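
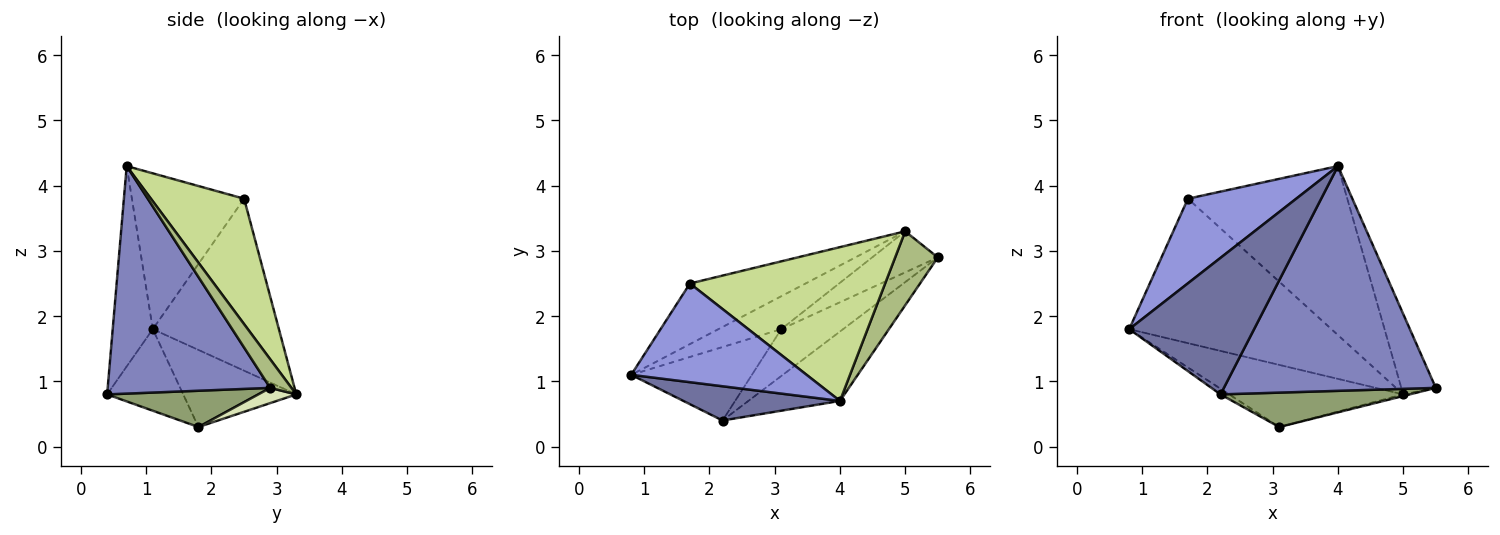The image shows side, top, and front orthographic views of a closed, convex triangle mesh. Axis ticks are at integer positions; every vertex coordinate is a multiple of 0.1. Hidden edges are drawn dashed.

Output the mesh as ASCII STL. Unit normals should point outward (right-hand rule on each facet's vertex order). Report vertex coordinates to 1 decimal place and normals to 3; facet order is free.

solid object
 facet normal -0.297 -0.926 0.232
  outer loop
   vertex 2.2 0.4 0.8
   vertex 4.0 0.7 4.3
   vertex 0.8 1.1 1.8
  endloop
 endfacet
 facet normal 0.591 -0.771 -0.238
  outer loop
   vertex 2.2 0.4 0.8
   vertex 5.5 2.9 0.9
   vertex 4.0 0.7 4.3
  endloop
 endfacet
 facet normal -0.559 -0.540 0.629
  outer loop
   vertex 1.7 2.5 3.8
   vertex 0.8 1.1 1.8
   vertex 4.0 0.7 4.3
  endloop
 endfacet
 facet normal -0.559 0.064 -0.827
  outer loop
   vertex 3.1 1.8 0.3
   vertex 2.2 0.4 0.8
   vertex 0.8 1.1 1.8
  endloop
 endfacet
 facet normal 0.427 -0.535 -0.729
  outer loop
   vertex 3.1 1.8 0.3
   vertex 5.5 2.9 0.9
   vertex 2.2 0.4 0.8
  endloop
 endfacet
 facet normal 0.413 0.671 0.616
  outer loop
   vertex 5.0 3.3 0.8
   vertex 4.0 0.7 4.3
   vertex 5.5 2.9 0.9
  endloop
 endfacet
 facet normal 0.397 0.679 0.618
  outer loop
   vertex 5.0 3.3 0.8
   vertex 1.7 2.5 3.8
   vertex 4.0 0.7 4.3
  endloop
 endfacet
 facet normal 0.226 0.039 -0.973
  outer loop
   vertex 5.0 3.3 0.8
   vertex 5.5 2.9 0.9
   vertex 3.1 1.8 0.3
  endloop
 endfacet
 facet normal -0.499 0.799 -0.335
  outer loop
   vertex 5.0 3.3 0.8
   vertex 0.8 1.1 1.8
   vertex 1.7 2.5 3.8
  endloop
 endfacet
 facet normal -0.498 0.766 -0.406
  outer loop
   vertex 5.0 3.3 0.8
   vertex 3.1 1.8 0.3
   vertex 0.8 1.1 1.8
  endloop
 endfacet
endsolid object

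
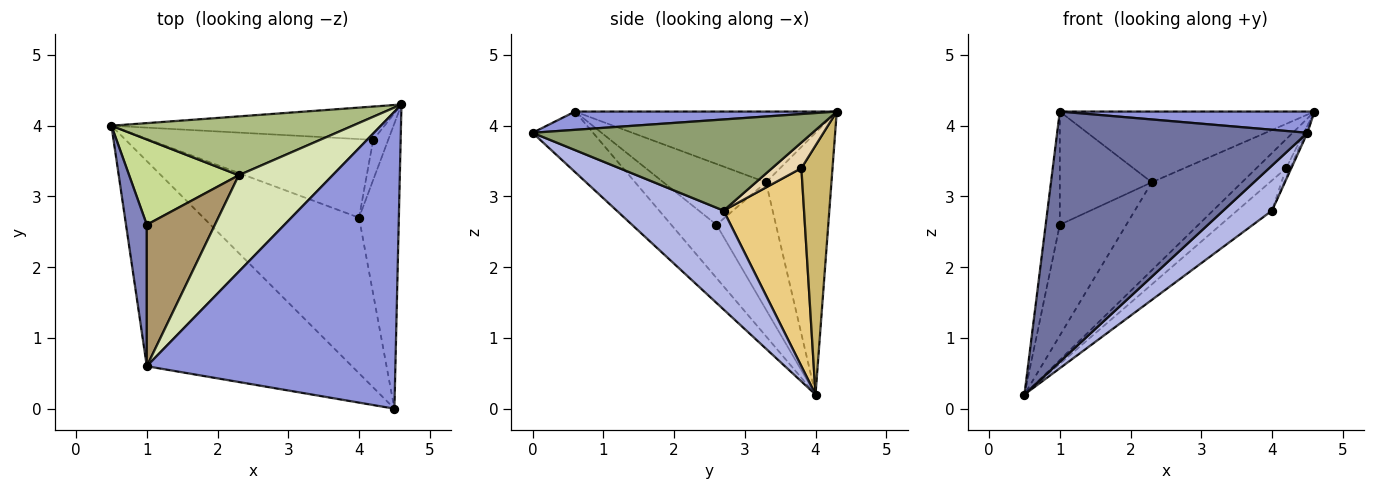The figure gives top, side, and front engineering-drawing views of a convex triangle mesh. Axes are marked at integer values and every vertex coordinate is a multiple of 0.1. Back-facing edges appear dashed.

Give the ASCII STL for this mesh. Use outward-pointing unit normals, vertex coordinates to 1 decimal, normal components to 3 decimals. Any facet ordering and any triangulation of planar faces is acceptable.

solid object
 facet normal -0.184 -0.760 -0.623
  outer loop
   vertex 1.0 0.6 4.2
   vertex 0.5 4.0 0.2
   vertex 4.5 0.0 3.9
  endloop
 endfacet
 facet normal -0.894 0.279 0.349
  outer loop
   vertex 1.0 0.6 4.2
   vertex 1.0 2.6 2.6
   vertex 0.5 4.0 0.2
  endloop
 endfacet
 facet normal 0.073 -0.071 0.995
  outer loop
   vertex 1.0 0.6 4.2
   vertex 4.5 0.0 3.9
   vertex 4.6 4.3 4.2
  endloop
 endfacet
 facet normal 0.521 -0.238 -0.820
  outer loop
   vertex 4.0 2.7 2.8
   vertex 4.5 0.0 3.9
   vertex 0.5 4.0 0.2
  endloop
 endfacet
 facet normal 0.916 0.007 -0.400
  outer loop
   vertex 4.0 2.7 2.8
   vertex 4.6 4.3 4.2
   vertex 4.5 0.0 3.9
  endloop
 endfacet
 facet normal -0.516 0.712 0.476
  outer loop
   vertex 2.3 3.3 3.2
   vertex 4.6 4.3 4.2
   vertex 0.5 4.0 0.2
  endloop
 endfacet
 facet normal -0.578 0.647 0.498
  outer loop
   vertex 2.3 3.3 3.2
   vertex 0.5 4.0 0.2
   vertex 1.0 2.6 2.6
  endloop
 endfacet
 facet normal -0.519 0.505 0.689
  outer loop
   vertex 2.3 3.3 3.2
   vertex 1.0 0.6 4.2
   vertex 4.6 4.3 4.2
  endloop
 endfacet
 facet normal -0.572 0.513 0.641
  outer loop
   vertex 2.3 3.3 3.2
   vertex 1.0 2.6 2.6
   vertex 1.0 0.6 4.2
  endloop
 endfacet
 facet normal 0.567 0.541 -0.621
  outer loop
   vertex 4.2 3.8 3.4
   vertex 0.5 4.0 0.2
   vertex 4.6 4.3 4.2
  endloop
 endfacet
 facet normal 0.637 0.277 -0.719
  outer loop
   vertex 4.2 3.8 3.4
   vertex 4.0 2.7 2.8
   vertex 0.5 4.0 0.2
  endloop
 endfacet
 facet normal 0.857 0.118 -0.502
  outer loop
   vertex 4.2 3.8 3.4
   vertex 4.6 4.3 4.2
   vertex 4.0 2.7 2.8
  endloop
 endfacet
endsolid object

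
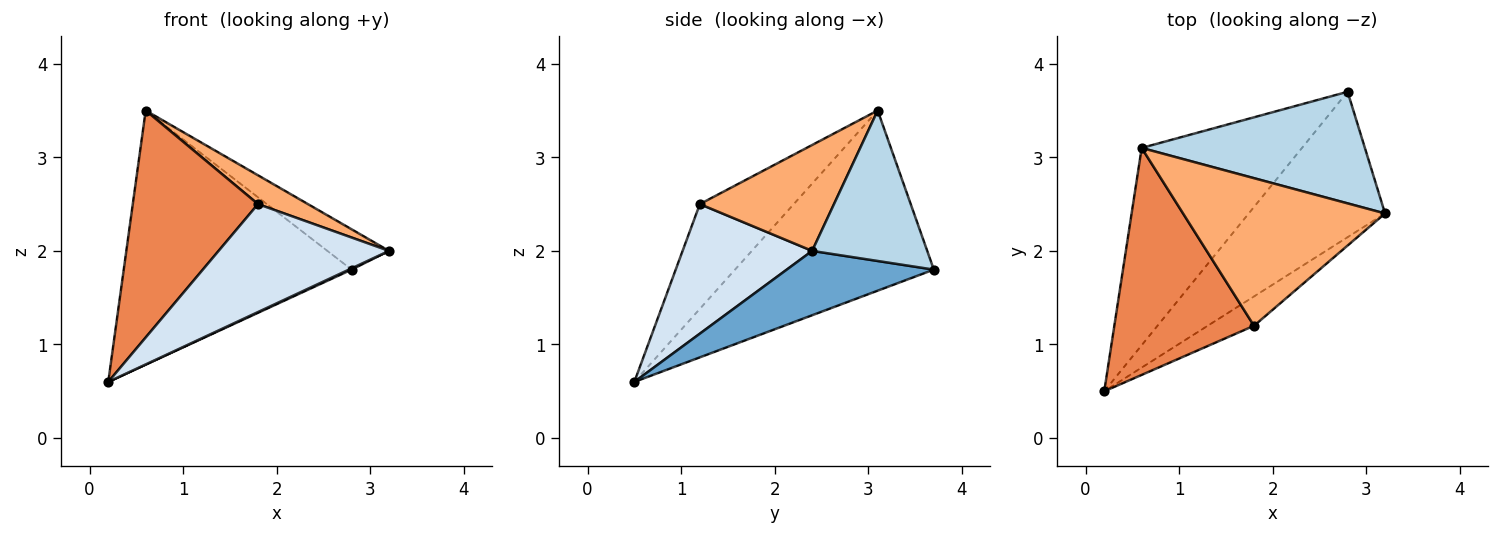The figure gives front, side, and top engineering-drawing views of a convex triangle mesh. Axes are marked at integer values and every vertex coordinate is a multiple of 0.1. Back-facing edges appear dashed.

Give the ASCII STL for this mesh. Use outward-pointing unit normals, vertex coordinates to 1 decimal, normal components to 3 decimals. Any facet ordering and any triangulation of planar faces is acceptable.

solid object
 facet normal 0.427 -0.008 -0.904
  outer loop
   vertex 2.8 3.7 1.8
   vertex 3.2 2.4 2.0
   vertex 0.2 0.5 0.6
  endloop
 endfacet
 facet normal -0.568 0.650 -0.505
  outer loop
   vertex 2.8 3.7 1.8
   vertex 0.2 0.5 0.6
   vertex 0.6 3.1 3.5
  endloop
 endfacet
 facet normal 0.536 0.287 0.794
  outer loop
   vertex 2.8 3.7 1.8
   vertex 0.6 3.1 3.5
   vertex 3.2 2.4 2.0
  endloop
 endfacet
 facet normal 0.591 -0.778 -0.211
  outer loop
   vertex 1.8 1.2 2.5
   vertex 0.2 0.5 0.6
   vertex 3.2 2.4 2.0
  endloop
 endfacet
 facet normal -0.469 -0.625 0.625
  outer loop
   vertex 1.8 1.2 2.5
   vertex 0.6 3.1 3.5
   vertex 0.2 0.5 0.6
  endloop
 endfacet
 facet normal 0.458 -0.170 0.873
  outer loop
   vertex 1.8 1.2 2.5
   vertex 3.2 2.4 2.0
   vertex 0.6 3.1 3.5
  endloop
 endfacet
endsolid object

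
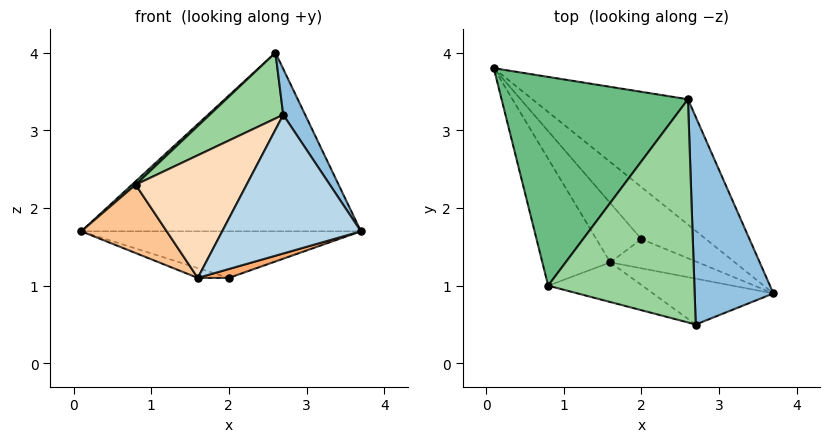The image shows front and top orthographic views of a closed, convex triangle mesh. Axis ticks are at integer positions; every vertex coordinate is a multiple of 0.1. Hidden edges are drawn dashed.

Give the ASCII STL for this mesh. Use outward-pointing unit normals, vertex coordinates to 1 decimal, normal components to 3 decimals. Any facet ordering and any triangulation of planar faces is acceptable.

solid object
 facet normal 0.551 0.683 -0.480
  outer loop
   vertex 2.6 3.4 4.0
   vertex 3.7 0.9 1.7
   vertex 0.1 3.8 1.7
  endloop
 endfacet
 facet normal 0.840 -0.117 0.529
  outer loop
   vertex 2.7 0.5 3.2
   vertex 3.7 0.9 1.7
   vertex 2.6 3.4 4.0
  endloop
 endfacet
 facet normal -0.091 -0.946 -0.313
  outer loop
   vertex 1.6 1.3 1.1
   vertex 3.7 0.9 1.7
   vertex 2.7 0.5 3.2
  endloop
 endfacet
 facet normal 0.474 0.588 -0.656
  outer loop
   vertex 2.0 1.6 1.1
   vertex 0.1 3.8 1.7
   vertex 3.7 0.9 1.7
  endloop
 endfacet
 facet normal -0.122 0.162 -0.979
  outer loop
   vertex 2.0 1.6 1.1
   vertex 1.6 1.3 1.1
   vertex 0.1 3.8 1.7
  endloop
 endfacet
 facet normal 0.213 -0.284 -0.935
  outer loop
   vertex 2.0 1.6 1.1
   vertex 3.7 0.9 1.7
   vertex 1.6 1.3 1.1
  endloop
 endfacet
 facet normal -0.753 -0.312 -0.580
  outer loop
   vertex 0.8 1.0 2.3
   vertex 0.1 3.8 1.7
   vertex 1.6 1.3 1.1
  endloop
 endfacet
 facet normal -0.104 -0.946 -0.306
  outer loop
   vertex 0.8 1.0 2.3
   vertex 1.6 1.3 1.1
   vertex 2.7 0.5 3.2
  endloop
 endfacet
 facet normal -0.678 -0.012 0.735
  outer loop
   vertex 0.8 1.0 2.3
   vertex 2.6 3.4 4.0
   vertex 0.1 3.8 1.7
  endloop
 endfacet
 facet normal -0.467 -0.250 0.848
  outer loop
   vertex 0.8 1.0 2.3
   vertex 2.7 0.5 3.2
   vertex 2.6 3.4 4.0
  endloop
 endfacet
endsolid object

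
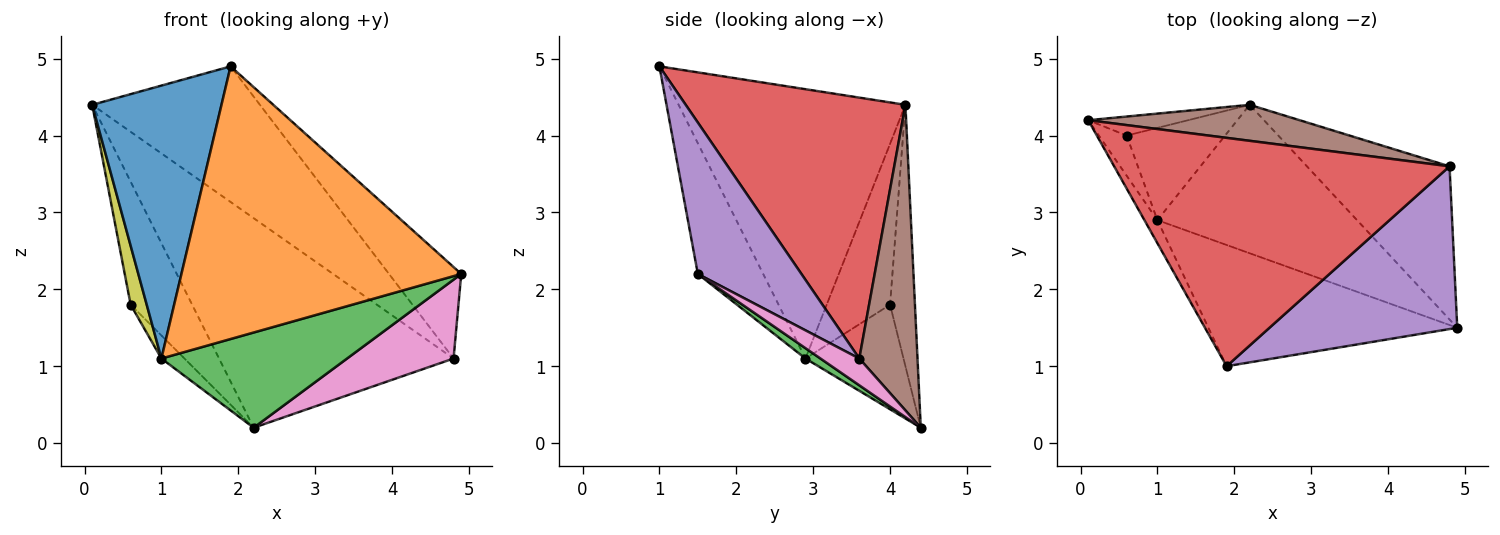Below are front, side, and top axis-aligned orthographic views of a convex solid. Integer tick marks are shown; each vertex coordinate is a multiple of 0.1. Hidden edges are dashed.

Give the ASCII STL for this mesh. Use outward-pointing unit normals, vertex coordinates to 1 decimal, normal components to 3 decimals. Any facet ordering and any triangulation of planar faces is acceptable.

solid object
 facet normal -0.868 -0.495 -0.042
  outer loop
   vertex 1.0 2.9 1.1
   vertex 1.9 1.0 4.9
   vertex 0.1 4.2 4.4
  endloop
 endfacet
 facet normal -0.209 -0.894 -0.397
  outer loop
   vertex 1.0 2.9 1.1
   vertex 4.9 1.5 2.2
   vertex 1.9 1.0 4.9
  endloop
 endfacet
 facet normal 0.044 -0.539 -0.841
  outer loop
   vertex 1.0 2.9 1.1
   vertex 2.2 4.4 0.2
   vertex 4.9 1.5 2.2
  endloop
 endfacet
 facet normal 0.556 0.424 0.715
  outer loop
   vertex 4.8 3.6 1.1
   vertex 0.1 4.2 4.4
   vertex 1.9 1.0 4.9
  endloop
 endfacet
 facet normal 0.575 0.401 0.713
  outer loop
   vertex 4.8 3.6 1.1
   vertex 1.9 1.0 4.9
   vertex 4.9 1.5 2.2
  endloop
 endfacet
 facet normal 0.238 0.957 0.164
  outer loop
   vertex 4.8 3.6 1.1
   vertex 2.2 4.4 0.2
   vertex 0.1 4.2 4.4
  endloop
 endfacet
 facet normal 0.165 -0.452 -0.877
  outer loop
   vertex 4.8 3.6 1.1
   vertex 4.9 1.5 2.2
   vertex 2.2 4.4 0.2
  endloop
 endfacet
 facet normal -0.371 0.918 -0.142
  outer loop
   vertex 0.6 4.0 1.8
   vertex 0.1 4.2 4.4
   vertex 2.2 4.4 0.2
  endloop
 endfacet
 facet normal -0.956 -0.243 -0.165
  outer loop
   vertex 0.6 4.0 1.8
   vertex 1.0 2.9 1.1
   vertex 0.1 4.2 4.4
  endloop
 endfacet
 facet normal -0.718 0.169 -0.676
  outer loop
   vertex 0.6 4.0 1.8
   vertex 2.2 4.4 0.2
   vertex 1.0 2.9 1.1
  endloop
 endfacet
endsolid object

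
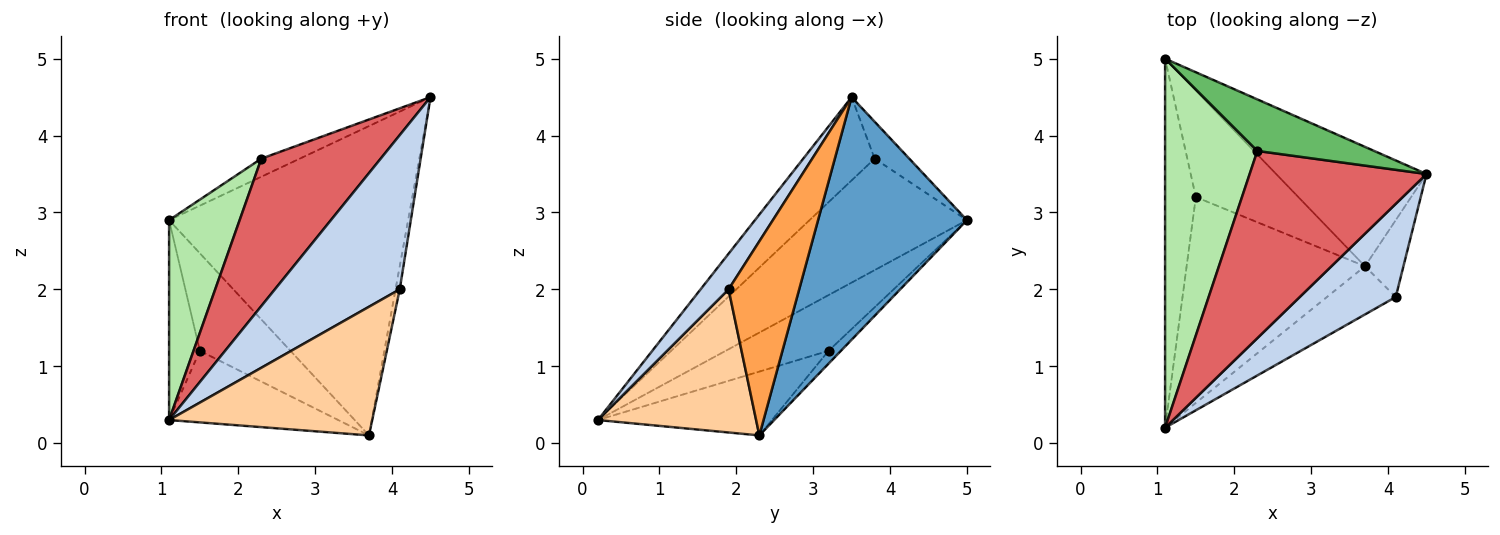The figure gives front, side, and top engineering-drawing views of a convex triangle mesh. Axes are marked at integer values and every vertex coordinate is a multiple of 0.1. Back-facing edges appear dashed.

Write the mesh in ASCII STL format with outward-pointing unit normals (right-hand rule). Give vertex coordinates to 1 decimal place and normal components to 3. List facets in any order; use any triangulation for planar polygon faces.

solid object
 facet normal 0.502 0.807 -0.311
  outer loop
   vertex 3.7 2.3 0.1
   vertex 1.1 5.0 2.9
   vertex 4.5 3.5 4.5
  endloop
 endfacet
 facet normal 0.189 -0.841 0.508
  outer loop
   vertex 4.1 1.9 2.0
   vertex 4.5 3.5 4.5
   vertex 1.1 0.2 0.3
  endloop
 endfacet
 facet normal 0.979 0.058 -0.194
  outer loop
   vertex 4.1 1.9 2.0
   vertex 3.7 2.3 0.1
   vertex 4.5 3.5 4.5
  endloop
 endfacet
 facet normal 0.589 -0.757 -0.283
  outer loop
   vertex 4.1 1.9 2.0
   vertex 1.1 0.2 0.3
   vertex 3.7 2.3 0.1
  endloop
 endfacet
 facet normal -0.286 0.317 0.904
  outer loop
   vertex 2.3 3.8 3.7
   vertex 4.5 3.5 4.5
   vertex 1.1 5.0 2.9
  endloop
 endfacet
 facet normal -0.728 -0.326 0.603
  outer loop
   vertex 2.3 3.8 3.7
   vertex 1.1 5.0 2.9
   vertex 1.1 0.2 0.3
  endloop
 endfacet
 facet normal -0.347 -0.580 0.737
  outer loop
   vertex 2.3 3.8 3.7
   vertex 1.1 0.2 0.3
   vertex 4.5 3.5 4.5
  endloop
 endfacet
 facet normal -0.847 0.253 -0.467
  outer loop
   vertex 1.5 3.2 1.2
   vertex 1.1 0.2 0.3
   vertex 1.1 5.0 2.9
  endloop
 endfacet
 facet normal -0.092 0.673 -0.734
  outer loop
   vertex 1.5 3.2 1.2
   vertex 1.1 5.0 2.9
   vertex 3.7 2.3 0.1
  endloop
 endfacet
 facet normal -0.320 0.311 -0.895
  outer loop
   vertex 1.5 3.2 1.2
   vertex 3.7 2.3 0.1
   vertex 1.1 0.2 0.3
  endloop
 endfacet
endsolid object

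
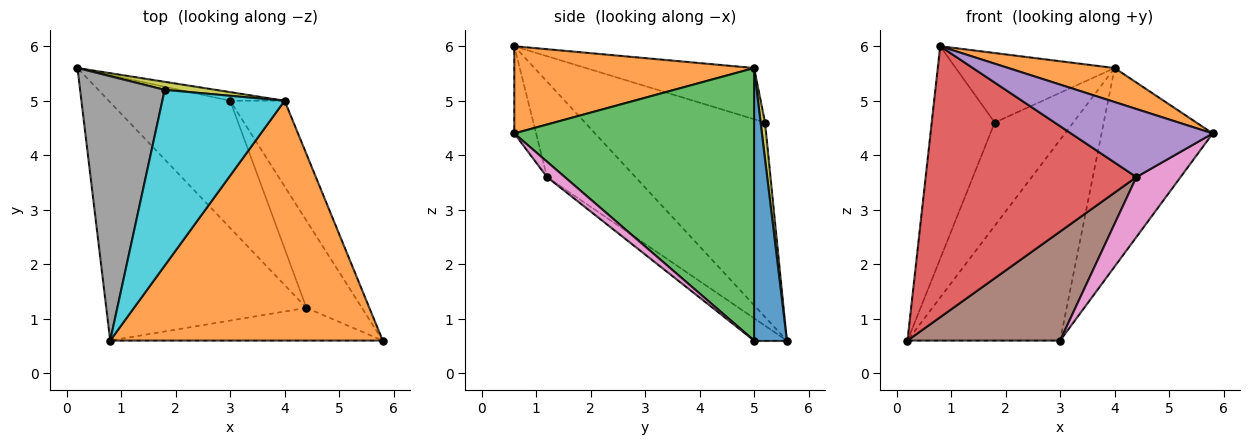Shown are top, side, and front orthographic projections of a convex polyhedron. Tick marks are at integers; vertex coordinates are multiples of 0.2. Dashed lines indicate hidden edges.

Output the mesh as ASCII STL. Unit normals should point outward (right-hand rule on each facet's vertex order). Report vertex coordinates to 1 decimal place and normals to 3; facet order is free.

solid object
 facet normal 0.209 0.977 -0.042
  outer loop
   vertex 4.0 5.0 5.6
   vertex 3.0 5.0 0.6
   vertex 0.2 5.6 0.6
  endloop
 endfacet
 facet normal 0.302 -0.134 0.944
  outer loop
   vertex 4.0 5.0 5.6
   vertex 0.8 0.6 6.0
   vertex 5.8 0.6 4.4
  endloop
 endfacet
 facet normal 0.893 0.414 -0.179
  outer loop
   vertex 4.0 5.0 5.6
   vertex 5.8 0.6 4.4
   vertex 3.0 5.0 0.6
  endloop
 endfacet
 facet normal -0.301 -0.716 -0.630
  outer loop
   vertex 4.4 1.2 3.6
   vertex 0.8 0.6 6.0
   vertex 0.2 5.6 0.6
  endloop
 endfacet
 facet normal -0.137 -0.893 -0.429
  outer loop
   vertex 4.4 1.2 3.6
   vertex 5.8 0.6 4.4
   vertex 0.8 0.6 6.0
  endloop
 endfacet
 facet normal -0.138 -0.645 -0.752
  outer loop
   vertex 4.4 1.2 3.6
   vertex 0.2 5.6 0.6
   vertex 3.0 5.0 0.6
  endloop
 endfacet
 facet normal 0.222 -0.552 -0.803
  outer loop
   vertex 4.4 1.2 3.6
   vertex 3.0 5.0 0.6
   vertex 5.8 0.6 4.4
  endloop
 endfacet
 facet normal -0.873 0.305 0.380
  outer loop
   vertex 1.8 5.2 4.6
   vertex 0.2 5.6 0.6
   vertex 0.8 0.6 6.0
  endloop
 endfacet
 facet normal 0.055 0.995 0.077
  outer loop
   vertex 1.8 5.2 4.6
   vertex 4.0 5.0 5.6
   vertex 0.2 5.6 0.6
  endloop
 endfacet
 facet normal -0.363 0.343 0.867
  outer loop
   vertex 1.8 5.2 4.6
   vertex 0.8 0.6 6.0
   vertex 4.0 5.0 5.6
  endloop
 endfacet
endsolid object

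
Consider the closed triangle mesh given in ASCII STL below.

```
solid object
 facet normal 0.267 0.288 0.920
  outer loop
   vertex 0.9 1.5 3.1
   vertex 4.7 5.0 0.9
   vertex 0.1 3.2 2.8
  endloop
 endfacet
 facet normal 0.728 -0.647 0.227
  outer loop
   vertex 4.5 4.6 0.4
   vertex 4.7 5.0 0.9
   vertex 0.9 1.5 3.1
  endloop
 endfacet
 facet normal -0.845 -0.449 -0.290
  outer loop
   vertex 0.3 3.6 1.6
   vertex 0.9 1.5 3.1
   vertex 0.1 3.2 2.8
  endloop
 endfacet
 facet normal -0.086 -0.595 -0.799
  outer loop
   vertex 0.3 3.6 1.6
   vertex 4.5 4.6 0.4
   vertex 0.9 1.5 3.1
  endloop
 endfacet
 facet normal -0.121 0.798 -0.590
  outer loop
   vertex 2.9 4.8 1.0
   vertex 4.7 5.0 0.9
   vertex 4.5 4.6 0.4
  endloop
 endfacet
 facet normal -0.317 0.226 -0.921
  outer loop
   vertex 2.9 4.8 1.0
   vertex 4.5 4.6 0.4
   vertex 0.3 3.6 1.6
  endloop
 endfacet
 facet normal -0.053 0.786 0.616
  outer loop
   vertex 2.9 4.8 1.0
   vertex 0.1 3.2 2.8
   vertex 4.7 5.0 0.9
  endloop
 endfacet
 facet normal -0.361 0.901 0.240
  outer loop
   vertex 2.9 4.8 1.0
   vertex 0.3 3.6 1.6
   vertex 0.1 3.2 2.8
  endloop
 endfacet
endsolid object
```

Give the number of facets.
8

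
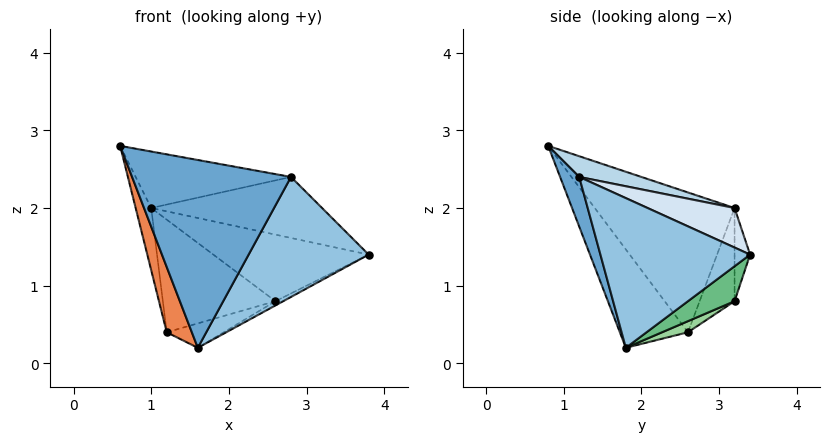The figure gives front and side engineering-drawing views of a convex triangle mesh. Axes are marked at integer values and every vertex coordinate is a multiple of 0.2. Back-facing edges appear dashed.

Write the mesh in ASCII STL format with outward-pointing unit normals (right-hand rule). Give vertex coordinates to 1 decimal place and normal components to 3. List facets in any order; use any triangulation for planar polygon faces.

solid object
 facet normal 0.113 -0.941 -0.318
  outer loop
   vertex 2.8 1.2 2.4
   vertex 0.6 0.8 2.8
   vertex 1.6 1.8 0.2
  endloop
 endfacet
 facet normal 0.670 -0.537 -0.512
  outer loop
   vertex 2.8 1.2 2.4
   vertex 1.6 1.8 0.2
   vertex 3.8 3.4 1.4
  endloop
 endfacet
 facet normal 0.118 0.296 0.948
  outer loop
   vertex 2.8 1.2 2.4
   vertex 1.0 3.2 2.0
   vertex 0.6 0.8 2.8
  endloop
 endfacet
 facet normal 0.174 0.341 0.924
  outer loop
   vertex 2.8 1.2 2.4
   vertex 3.8 3.4 1.4
   vertex 1.0 3.2 2.0
  endloop
 endfacet
 facet normal -0.841 -0.310 -0.443
  outer loop
   vertex 1.2 2.6 0.4
   vertex 1.6 1.8 0.2
   vertex 0.6 0.8 2.8
  endloop
 endfacet
 facet normal -0.981 0.109 -0.163
  outer loop
   vertex 1.2 2.6 0.4
   vertex 0.6 0.8 2.8
   vertex 1.0 3.2 2.0
  endloop
 endfacet
 facet normal -0.099 0.986 -0.132
  outer loop
   vertex 2.6 3.2 0.8
   vertex 1.0 3.2 2.0
   vertex 3.8 3.4 1.4
  endloop
 endfacet
 facet normal -0.276 0.888 -0.368
  outer loop
   vertex 2.6 3.2 0.8
   vertex 1.2 2.6 0.4
   vertex 1.0 3.2 2.0
  endloop
 endfacet
 facet normal 0.436 0.073 -0.897
  outer loop
   vertex 2.6 3.2 0.8
   vertex 3.8 3.4 1.4
   vertex 1.6 1.8 0.2
  endloop
 endfacet
 facet normal 0.139 0.305 -0.942
  outer loop
   vertex 2.6 3.2 0.8
   vertex 1.6 1.8 0.2
   vertex 1.2 2.6 0.4
  endloop
 endfacet
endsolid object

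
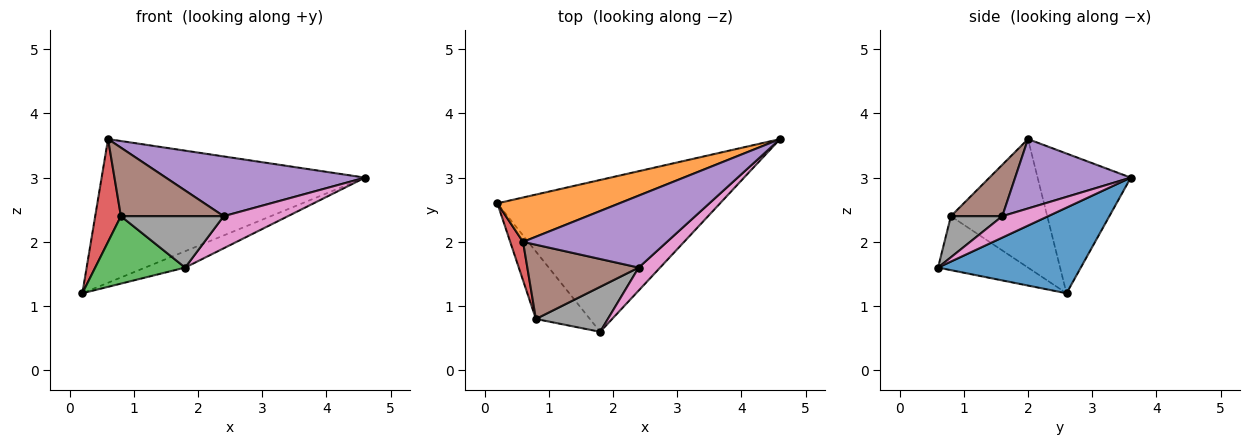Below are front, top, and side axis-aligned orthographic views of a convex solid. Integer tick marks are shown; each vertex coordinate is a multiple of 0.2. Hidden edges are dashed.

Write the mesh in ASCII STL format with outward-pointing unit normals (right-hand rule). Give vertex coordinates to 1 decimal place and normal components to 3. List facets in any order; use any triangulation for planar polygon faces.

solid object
 facet normal 0.357 0.100 -0.929
  outer loop
   vertex 1.8 0.6 1.6
   vertex 0.2 2.6 1.2
   vertex 4.6 3.6 3.0
  endloop
 endfacet
 facet normal -0.320 0.905 0.280
  outer loop
   vertex 0.6 2.0 3.6
   vertex 4.6 3.6 3.0
   vertex 0.2 2.6 1.2
  endloop
 endfacet
 facet normal -0.577 -0.577 -0.577
  outer loop
   vertex 0.8 0.8 2.4
   vertex 0.2 2.6 1.2
   vertex 1.8 0.6 1.6
  endloop
 endfacet
 facet normal -0.962 -0.256 0.096
  outer loop
   vertex 0.8 0.8 2.4
   vertex 0.6 2.0 3.6
   vertex 0.2 2.6 1.2
  endloop
 endfacet
 facet normal 0.348 -0.599 0.721
  outer loop
   vertex 2.4 1.6 2.4
   vertex 4.6 3.6 3.0
   vertex 0.6 2.0 3.6
  endloop
 endfacet
 facet normal 0.321 -0.642 0.696
  outer loop
   vertex 2.4 1.6 2.4
   vertex 0.6 2.0 3.6
   vertex 0.8 0.8 2.4
  endloop
 endfacet
 facet normal 0.503 -0.704 0.503
  outer loop
   vertex 2.4 1.6 2.4
   vertex 1.8 0.6 1.6
   vertex 4.6 3.6 3.0
  endloop
 endfacet
 facet normal 0.352 -0.704 0.616
  outer loop
   vertex 2.4 1.6 2.4
   vertex 0.8 0.8 2.4
   vertex 1.8 0.6 1.6
  endloop
 endfacet
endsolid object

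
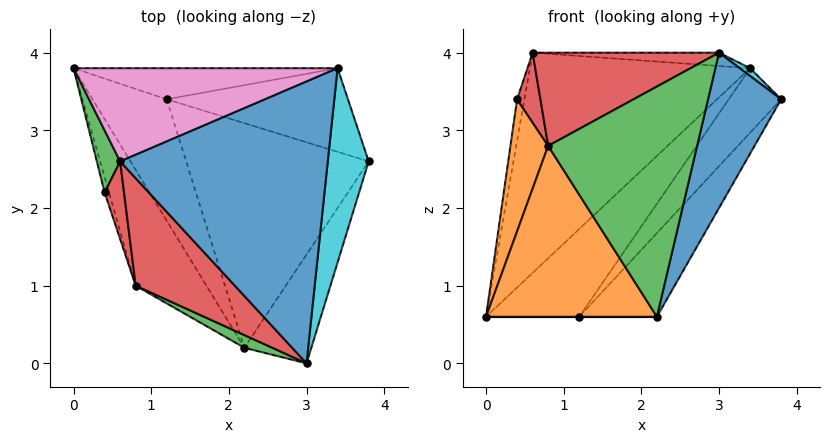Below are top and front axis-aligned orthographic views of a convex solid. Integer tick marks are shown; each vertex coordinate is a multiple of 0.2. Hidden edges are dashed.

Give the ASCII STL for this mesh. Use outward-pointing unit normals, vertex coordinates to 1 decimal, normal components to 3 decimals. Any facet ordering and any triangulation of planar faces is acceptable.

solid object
 facet normal 0.913 -0.335 -0.234
  outer loop
   vertex 2.2 0.2 0.6
   vertex 3.8 2.6 3.4
   vertex 3.0 0.0 4.0
  endloop
 endfacet
 facet normal -0.805 -0.492 -0.333
  outer loop
   vertex 2.2 0.2 0.6
   vertex 0.8 1.0 2.8
   vertex 0.0 3.8 0.6
  endloop
 endfacet
 facet normal -0.436 -0.899 0.050
  outer loop
   vertex 2.2 0.2 0.6
   vertex 3.0 0.0 4.0
   vertex 0.8 1.0 2.8
  endloop
 endfacet
 facet normal -0.579 -0.534 0.616
  outer loop
   vertex 0.6 2.6 4.0
   vertex 0.8 1.0 2.8
   vertex 3.0 0.0 4.0
  endloop
 endfacet
 facet normal 0.000 0.000 -1.000
  outer loop
   vertex 1.2 3.4 0.6
   vertex 2.2 0.2 0.6
   vertex 0.0 3.8 0.6
  endloop
 endfacet
 facet normal 0.745 0.233 -0.625
  outer loop
   vertex 1.2 3.4 0.6
   vertex 3.8 2.6 3.4
   vertex 2.2 0.2 0.6
  endloop
 endfacet
 facet normal -0.344 0.865 0.366
  outer loop
   vertex 3.4 3.8 3.8
   vertex 0.0 3.8 0.6
   vertex 0.6 2.6 4.0
  endloop
 endfacet
 facet normal 0.300 0.899 -0.318
  outer loop
   vertex 3.4 3.8 3.8
   vertex 1.2 3.4 0.6
   vertex 0.0 3.8 0.6
  endloop
 endfacet
 facet normal 0.721 0.423 -0.549
  outer loop
   vertex 3.4 3.8 3.8
   vertex 3.8 2.6 3.4
   vertex 1.2 3.4 0.6
  endloop
 endfacet
 facet normal 0.660 -0.030 0.750
  outer loop
   vertex 3.4 3.8 3.8
   vertex 3.0 0.0 4.0
   vertex 3.8 2.6 3.4
  endloop
 endfacet
 facet normal 0.051 0.047 0.998
  outer loop
   vertex 3.4 3.8 3.8
   vertex 0.6 2.6 4.0
   vertex 3.0 0.0 4.0
  endloop
 endfacet
 facet normal -0.953 -0.300 -0.035
  outer loop
   vertex 0.4 2.2 3.4
   vertex 0.0 3.8 0.6
   vertex 0.8 1.0 2.8
  endloop
 endfacet
 facet normal -0.964 0.148 0.222
  outer loop
   vertex 0.4 2.2 3.4
   vertex 0.6 2.6 4.0
   vertex 0.0 3.8 0.6
  endloop
 endfacet
 facet normal -0.666 -0.499 0.555
  outer loop
   vertex 0.4 2.2 3.4
   vertex 0.8 1.0 2.8
   vertex 0.6 2.6 4.0
  endloop
 endfacet
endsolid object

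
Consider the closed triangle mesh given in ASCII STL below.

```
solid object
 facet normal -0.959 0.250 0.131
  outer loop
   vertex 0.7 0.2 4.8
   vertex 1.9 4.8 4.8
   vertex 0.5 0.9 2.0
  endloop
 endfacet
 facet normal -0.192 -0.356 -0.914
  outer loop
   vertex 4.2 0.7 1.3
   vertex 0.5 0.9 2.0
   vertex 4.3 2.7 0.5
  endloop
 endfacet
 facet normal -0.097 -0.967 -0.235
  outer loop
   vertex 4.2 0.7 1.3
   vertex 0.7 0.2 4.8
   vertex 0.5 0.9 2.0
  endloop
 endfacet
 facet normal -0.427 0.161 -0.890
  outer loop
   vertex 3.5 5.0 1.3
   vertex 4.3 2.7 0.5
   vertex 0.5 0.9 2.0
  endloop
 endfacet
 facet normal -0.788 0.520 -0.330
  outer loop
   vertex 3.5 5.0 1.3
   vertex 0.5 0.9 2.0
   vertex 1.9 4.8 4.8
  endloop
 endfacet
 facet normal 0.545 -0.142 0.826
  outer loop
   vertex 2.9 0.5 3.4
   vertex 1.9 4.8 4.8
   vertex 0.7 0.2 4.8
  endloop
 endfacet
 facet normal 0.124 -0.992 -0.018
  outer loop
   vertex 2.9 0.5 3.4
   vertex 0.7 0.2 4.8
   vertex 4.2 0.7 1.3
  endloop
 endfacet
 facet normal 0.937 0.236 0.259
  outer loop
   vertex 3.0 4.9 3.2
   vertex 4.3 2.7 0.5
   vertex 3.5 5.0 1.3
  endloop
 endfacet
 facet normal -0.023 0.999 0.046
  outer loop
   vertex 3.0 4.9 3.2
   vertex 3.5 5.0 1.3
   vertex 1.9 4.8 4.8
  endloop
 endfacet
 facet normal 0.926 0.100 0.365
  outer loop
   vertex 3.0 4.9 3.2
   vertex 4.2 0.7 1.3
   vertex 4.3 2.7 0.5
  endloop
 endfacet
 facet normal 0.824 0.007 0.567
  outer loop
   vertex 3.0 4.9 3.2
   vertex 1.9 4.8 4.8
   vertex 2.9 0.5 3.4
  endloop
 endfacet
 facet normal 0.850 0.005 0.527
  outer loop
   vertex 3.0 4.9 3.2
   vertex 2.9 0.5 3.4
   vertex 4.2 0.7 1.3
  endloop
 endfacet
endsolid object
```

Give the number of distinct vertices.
8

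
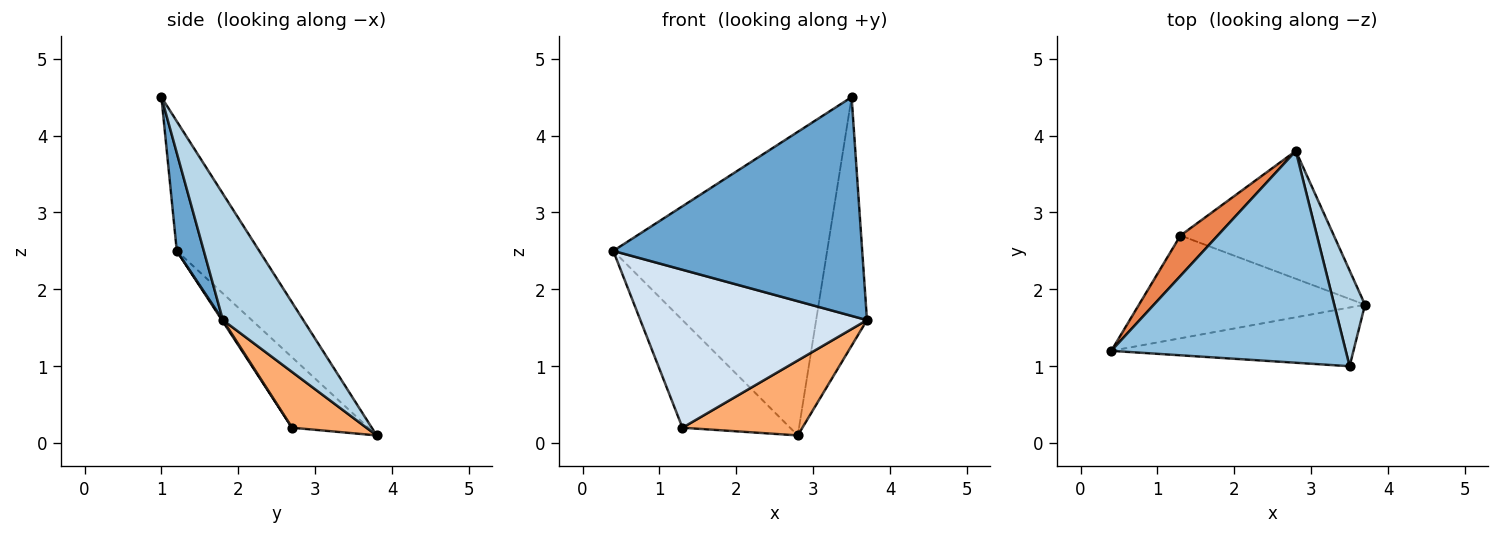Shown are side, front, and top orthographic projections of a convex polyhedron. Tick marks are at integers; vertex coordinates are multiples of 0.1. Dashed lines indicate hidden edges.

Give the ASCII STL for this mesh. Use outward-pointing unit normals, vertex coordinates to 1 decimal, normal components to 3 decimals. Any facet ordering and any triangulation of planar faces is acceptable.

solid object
 facet normal 0.104 -0.961 -0.258
  outer loop
   vertex 3.5 1.0 4.5
   vertex 0.4 1.2 2.5
   vertex 3.7 1.8 1.6
  endloop
 endfacet
 facet normal -0.302 0.782 0.546
  outer loop
   vertex 3.5 1.0 4.5
   vertex 2.8 3.8 0.1
   vertex 0.4 1.2 2.5
  endloop
 endfacet
 facet normal 0.828 0.524 0.202
  outer loop
   vertex 3.5 1.0 4.5
   vertex 3.7 1.8 1.6
   vertex 2.8 3.8 0.1
  endloop
 endfacet
 facet normal 0.004 -0.838 -0.545
  outer loop
   vertex 1.3 2.7 0.2
   vertex 3.7 1.8 1.6
   vertex 0.4 1.2 2.5
  endloop
 endfacet
 facet normal -0.553 0.780 0.293
  outer loop
   vertex 1.3 2.7 0.2
   vertex 0.4 1.2 2.5
   vertex 2.8 3.8 0.1
  endloop
 endfacet
 facet normal 0.299 -0.483 -0.823
  outer loop
   vertex 1.3 2.7 0.2
   vertex 2.8 3.8 0.1
   vertex 3.7 1.8 1.6
  endloop
 endfacet
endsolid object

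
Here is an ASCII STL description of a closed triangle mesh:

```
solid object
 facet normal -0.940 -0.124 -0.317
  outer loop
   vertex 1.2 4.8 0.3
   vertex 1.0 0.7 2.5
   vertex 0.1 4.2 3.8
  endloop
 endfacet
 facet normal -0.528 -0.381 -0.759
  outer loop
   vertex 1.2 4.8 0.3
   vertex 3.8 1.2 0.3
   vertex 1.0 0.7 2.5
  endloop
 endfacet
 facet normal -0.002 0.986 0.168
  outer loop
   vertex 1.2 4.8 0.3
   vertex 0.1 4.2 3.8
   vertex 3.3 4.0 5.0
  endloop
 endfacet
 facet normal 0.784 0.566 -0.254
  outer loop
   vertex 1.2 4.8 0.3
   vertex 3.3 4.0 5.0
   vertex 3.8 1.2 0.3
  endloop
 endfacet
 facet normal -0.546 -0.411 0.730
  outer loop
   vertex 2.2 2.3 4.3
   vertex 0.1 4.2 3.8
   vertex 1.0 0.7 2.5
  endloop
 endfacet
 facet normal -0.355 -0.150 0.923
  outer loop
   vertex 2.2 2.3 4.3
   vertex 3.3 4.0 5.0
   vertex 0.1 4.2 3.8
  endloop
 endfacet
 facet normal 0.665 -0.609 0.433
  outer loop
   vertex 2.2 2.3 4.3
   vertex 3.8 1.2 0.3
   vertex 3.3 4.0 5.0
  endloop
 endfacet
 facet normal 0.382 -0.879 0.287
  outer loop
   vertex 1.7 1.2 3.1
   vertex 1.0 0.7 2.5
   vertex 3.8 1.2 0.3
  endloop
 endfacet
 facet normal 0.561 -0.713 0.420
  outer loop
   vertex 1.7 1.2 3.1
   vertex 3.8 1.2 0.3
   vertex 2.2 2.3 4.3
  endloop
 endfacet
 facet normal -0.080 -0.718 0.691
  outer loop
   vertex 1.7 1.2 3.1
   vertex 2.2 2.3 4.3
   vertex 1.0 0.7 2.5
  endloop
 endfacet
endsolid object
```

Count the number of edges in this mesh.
15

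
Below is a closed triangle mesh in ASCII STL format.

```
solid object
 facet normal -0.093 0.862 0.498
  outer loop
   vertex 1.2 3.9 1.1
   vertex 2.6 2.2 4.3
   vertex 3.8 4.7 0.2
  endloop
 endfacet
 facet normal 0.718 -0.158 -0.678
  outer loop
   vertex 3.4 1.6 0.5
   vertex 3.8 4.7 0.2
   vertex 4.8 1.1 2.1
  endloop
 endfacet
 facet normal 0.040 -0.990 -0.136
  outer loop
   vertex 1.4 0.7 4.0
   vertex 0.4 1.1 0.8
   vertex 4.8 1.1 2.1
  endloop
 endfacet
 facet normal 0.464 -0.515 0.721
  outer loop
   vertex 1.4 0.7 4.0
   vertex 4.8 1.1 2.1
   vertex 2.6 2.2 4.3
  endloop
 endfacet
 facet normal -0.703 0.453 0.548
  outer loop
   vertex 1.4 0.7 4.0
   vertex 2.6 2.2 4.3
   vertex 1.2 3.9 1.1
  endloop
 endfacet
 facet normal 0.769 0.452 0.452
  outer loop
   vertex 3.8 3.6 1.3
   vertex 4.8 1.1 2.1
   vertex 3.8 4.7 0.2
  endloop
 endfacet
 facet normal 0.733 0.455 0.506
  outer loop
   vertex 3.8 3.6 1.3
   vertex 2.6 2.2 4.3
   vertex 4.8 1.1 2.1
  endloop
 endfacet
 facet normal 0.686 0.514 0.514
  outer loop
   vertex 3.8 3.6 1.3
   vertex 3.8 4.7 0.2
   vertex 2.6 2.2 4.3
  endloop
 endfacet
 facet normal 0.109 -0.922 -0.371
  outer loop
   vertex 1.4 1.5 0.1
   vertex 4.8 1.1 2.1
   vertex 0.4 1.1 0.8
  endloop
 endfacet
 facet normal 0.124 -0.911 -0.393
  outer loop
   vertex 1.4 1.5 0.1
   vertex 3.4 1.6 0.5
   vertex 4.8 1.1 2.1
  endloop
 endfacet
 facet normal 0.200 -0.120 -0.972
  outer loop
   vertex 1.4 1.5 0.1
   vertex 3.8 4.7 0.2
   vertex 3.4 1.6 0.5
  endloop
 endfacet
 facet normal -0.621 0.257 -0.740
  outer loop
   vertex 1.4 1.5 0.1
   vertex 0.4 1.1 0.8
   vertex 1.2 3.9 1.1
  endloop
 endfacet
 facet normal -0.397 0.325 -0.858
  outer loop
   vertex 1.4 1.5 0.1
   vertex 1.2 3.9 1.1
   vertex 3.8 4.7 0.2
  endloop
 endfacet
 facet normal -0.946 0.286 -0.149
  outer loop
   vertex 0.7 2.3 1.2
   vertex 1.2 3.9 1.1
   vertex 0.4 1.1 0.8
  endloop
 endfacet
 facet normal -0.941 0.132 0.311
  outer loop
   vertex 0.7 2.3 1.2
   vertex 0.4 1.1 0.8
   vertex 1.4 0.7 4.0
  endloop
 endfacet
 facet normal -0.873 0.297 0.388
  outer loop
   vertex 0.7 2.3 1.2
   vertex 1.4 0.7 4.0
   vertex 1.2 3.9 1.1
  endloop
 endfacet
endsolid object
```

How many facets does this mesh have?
16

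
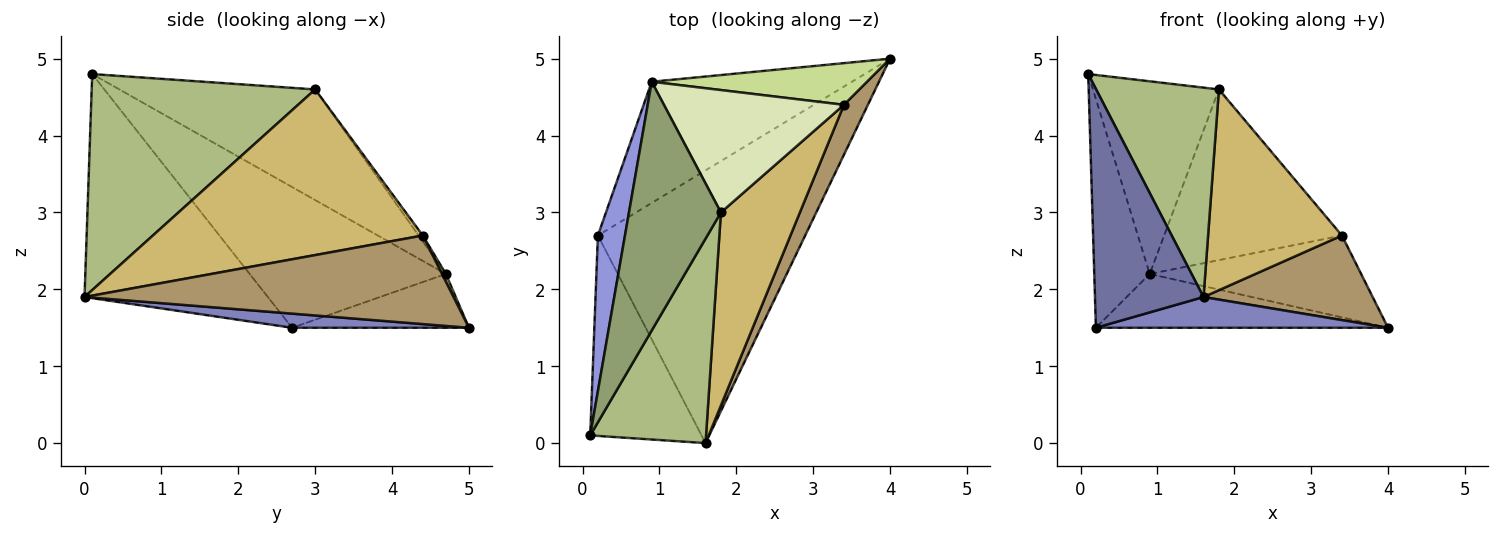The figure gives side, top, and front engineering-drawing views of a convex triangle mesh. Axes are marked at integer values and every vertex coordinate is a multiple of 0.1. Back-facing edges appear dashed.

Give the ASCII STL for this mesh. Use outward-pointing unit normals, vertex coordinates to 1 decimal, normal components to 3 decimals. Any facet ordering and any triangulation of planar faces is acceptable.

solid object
 facet normal -0.791 -0.468 -0.393
  outer loop
   vertex 1.6 0.0 1.9
   vertex 0.1 0.1 4.8
   vertex 0.2 2.7 1.5
  endloop
 endfacet
 facet normal 0.068 -0.112 -0.991
  outer loop
   vertex 1.6 0.0 1.9
   vertex 0.2 2.7 1.5
   vertex 4.0 5.0 1.5
  endloop
 endfacet
 facet normal -0.946 0.267 0.182
  outer loop
   vertex 0.9 4.7 2.2
   vertex 0.2 2.7 1.5
   vertex 0.1 0.1 4.8
  endloop
 endfacet
 facet normal -0.239 0.394 -0.888
  outer loop
   vertex 0.9 4.7 2.2
   vertex 4.0 5.0 1.5
   vertex 0.2 2.7 1.5
  endloop
 endfacet
 facet normal -0.689 0.444 0.573
  outer loop
   vertex 1.8 3.0 4.6
   vertex 0.9 4.7 2.2
   vertex 0.1 0.1 4.8
  endloop
 endfacet
 facet normal 0.793 -0.436 0.425
  outer loop
   vertex 1.8 3.0 4.6
   vertex 0.1 0.1 4.8
   vertex 1.6 0.0 1.9
  endloop
 endfacet
 facet normal 0.016 0.891 0.454
  outer loop
   vertex 3.4 4.4 2.7
   vertex 4.0 5.0 1.5
   vertex 0.9 4.7 2.2
  endloop
 endfacet
 facet normal -0.019 0.812 0.583
  outer loop
   vertex 3.4 4.4 2.7
   vertex 0.9 4.7 2.2
   vertex 1.8 3.0 4.6
  endloop
 endfacet
 facet normal 0.883 -0.405 0.239
  outer loop
   vertex 3.4 4.4 2.7
   vertex 1.6 0.0 1.9
   vertex 4.0 5.0 1.5
  endloop
 endfacet
 facet normal 0.824 -0.408 0.393
  outer loop
   vertex 3.4 4.4 2.7
   vertex 1.8 3.0 4.6
   vertex 1.6 0.0 1.9
  endloop
 endfacet
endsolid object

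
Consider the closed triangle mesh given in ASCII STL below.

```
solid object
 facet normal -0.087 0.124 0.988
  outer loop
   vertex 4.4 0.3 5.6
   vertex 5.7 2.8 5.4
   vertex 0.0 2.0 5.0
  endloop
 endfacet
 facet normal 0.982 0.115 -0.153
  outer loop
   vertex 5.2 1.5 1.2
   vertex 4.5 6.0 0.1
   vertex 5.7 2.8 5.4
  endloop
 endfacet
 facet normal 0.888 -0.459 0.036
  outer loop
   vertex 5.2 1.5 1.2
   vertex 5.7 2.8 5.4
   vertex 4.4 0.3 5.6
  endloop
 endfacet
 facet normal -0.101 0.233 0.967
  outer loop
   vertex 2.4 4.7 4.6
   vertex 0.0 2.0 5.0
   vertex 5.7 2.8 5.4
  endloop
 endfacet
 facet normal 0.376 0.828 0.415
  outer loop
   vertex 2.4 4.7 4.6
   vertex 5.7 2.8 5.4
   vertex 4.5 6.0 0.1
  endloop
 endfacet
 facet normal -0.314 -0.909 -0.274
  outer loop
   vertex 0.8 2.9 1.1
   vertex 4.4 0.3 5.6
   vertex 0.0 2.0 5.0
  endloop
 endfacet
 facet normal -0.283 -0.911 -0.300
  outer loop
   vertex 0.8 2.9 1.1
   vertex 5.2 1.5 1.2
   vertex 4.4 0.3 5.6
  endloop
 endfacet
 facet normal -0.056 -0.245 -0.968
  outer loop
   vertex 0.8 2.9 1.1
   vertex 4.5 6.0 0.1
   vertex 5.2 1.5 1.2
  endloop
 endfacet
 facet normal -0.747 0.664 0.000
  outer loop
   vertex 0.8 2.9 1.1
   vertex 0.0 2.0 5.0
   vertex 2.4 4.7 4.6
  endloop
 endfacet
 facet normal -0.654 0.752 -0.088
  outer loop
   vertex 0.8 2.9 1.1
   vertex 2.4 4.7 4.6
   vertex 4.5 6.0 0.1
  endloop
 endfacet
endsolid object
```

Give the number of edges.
15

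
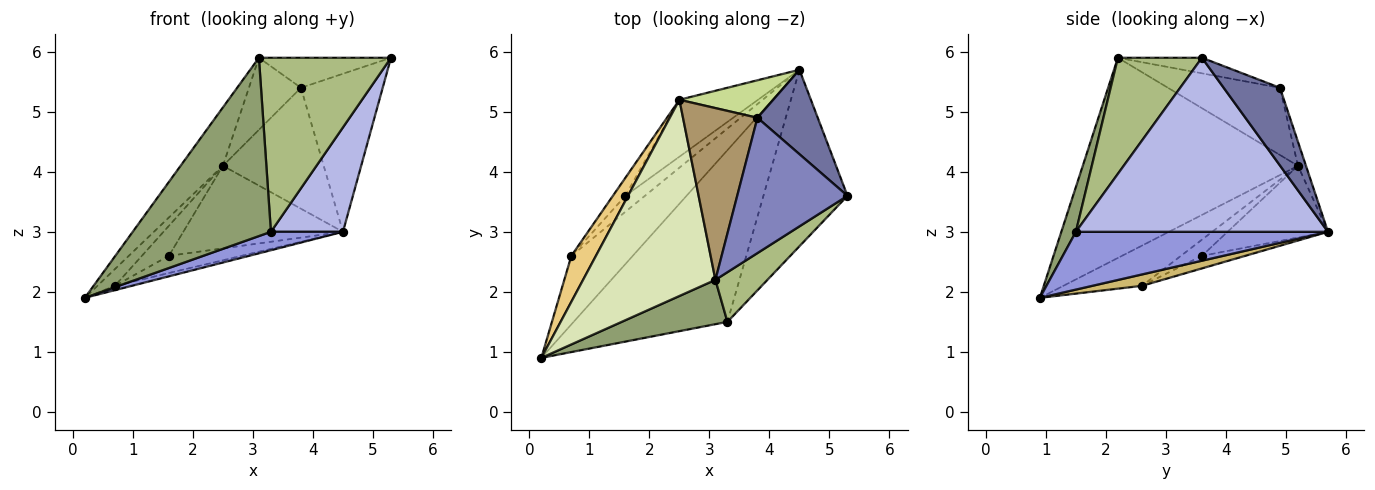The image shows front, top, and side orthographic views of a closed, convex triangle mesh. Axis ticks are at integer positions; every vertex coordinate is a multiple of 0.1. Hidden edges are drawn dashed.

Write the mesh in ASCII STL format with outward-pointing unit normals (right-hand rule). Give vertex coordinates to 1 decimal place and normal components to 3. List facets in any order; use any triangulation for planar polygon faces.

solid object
 facet normal 0.519 0.754 0.403
  outer loop
   vertex 3.8 4.9 5.4
   vertex 5.3 3.6 5.9
   vertex 4.5 5.7 3.0
  endloop
 endfacet
 facet normal -0.136 0.214 0.967
  outer loop
   vertex 3.1 2.2 5.9
   vertex 5.3 3.6 5.9
   vertex 3.8 4.9 5.4
  endloop
 endfacet
 facet normal 0.350 -0.100 -0.931
  outer loop
   vertex 3.3 1.5 3.0
   vertex 0.2 0.9 1.9
   vertex 4.5 5.7 3.0
  endloop
 endfacet
 facet normal 0.872 -0.249 -0.421
  outer loop
   vertex 3.3 1.5 3.0
   vertex 4.5 5.7 3.0
   vertex 5.3 3.6 5.9
  endloop
 endfacet
 facet normal 0.102 -0.965 0.240
  outer loop
   vertex 3.3 1.5 3.0
   vertex 3.1 2.2 5.9
   vertex 0.2 0.9 1.9
  endloop
 endfacet
 facet normal 0.522 -0.820 0.234
  outer loop
   vertex 3.3 1.5 3.0
   vertex 5.3 3.6 5.9
   vertex 3.1 2.2 5.9
  endloop
 endfacet
 facet normal -0.076 0.952 0.295
  outer loop
   vertex 2.5 5.2 4.1
   vertex 3.8 4.9 5.4
   vertex 4.5 5.7 3.0
  endloop
 endfacet
 facet normal -0.823 0.162 0.544
  outer loop
   vertex 2.5 5.2 4.1
   vertex 0.2 0.9 1.9
   vertex 3.1 2.2 5.9
  endloop
 endfacet
 facet normal -0.640 0.297 0.709
  outer loop
   vertex 2.5 5.2 4.1
   vertex 3.1 2.2 5.9
   vertex 3.8 4.9 5.4
  endloop
 endfacet
 facet normal 0.182 0.062 -0.981
  outer loop
   vertex 0.7 2.6 2.1
   vertex 4.5 5.7 3.0
   vertex 0.2 0.9 1.9
  endloop
 endfacet
 facet normal -0.838 0.186 0.512
  outer loop
   vertex 0.7 2.6 2.1
   vertex 0.2 0.9 1.9
   vertex 2.5 5.2 4.1
  endloop
 endfacet
 facet normal -0.460 0.731 -0.504
  outer loop
   vertex 1.6 3.6 2.6
   vertex 2.5 5.2 4.1
   vertex 4.5 5.7 3.0
  endloop
 endfacet
 facet normal -0.401 0.672 -0.623
  outer loop
   vertex 1.6 3.6 2.6
   vertex 4.5 5.7 3.0
   vertex 0.7 2.6 2.1
  endloop
 endfacet
 facet normal -0.555 0.713 -0.428
  outer loop
   vertex 1.6 3.6 2.6
   vertex 0.7 2.6 2.1
   vertex 2.5 5.2 4.1
  endloop
 endfacet
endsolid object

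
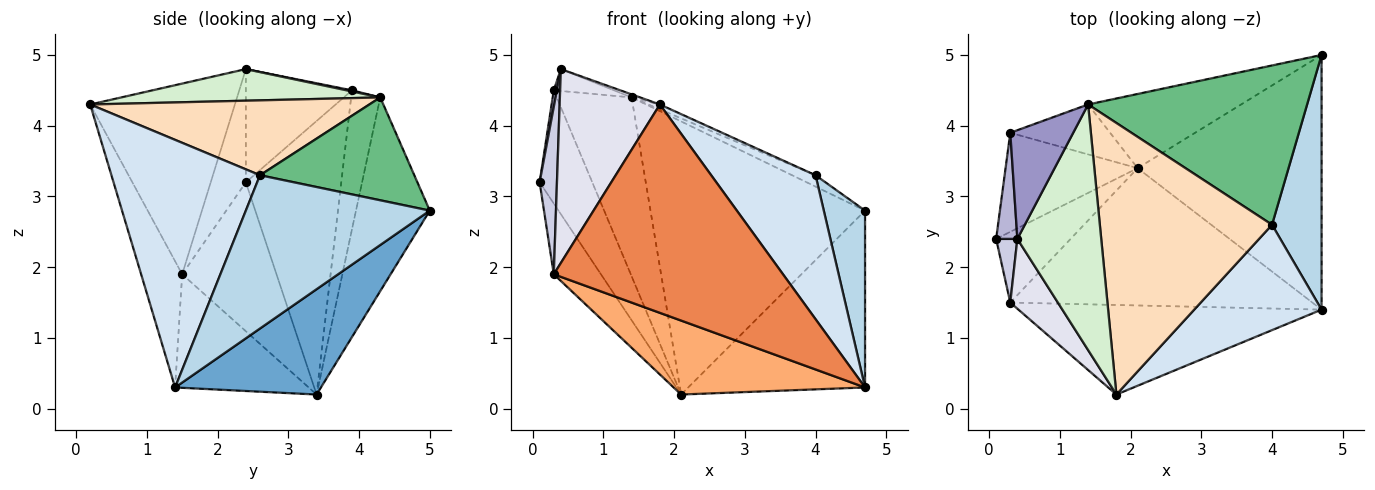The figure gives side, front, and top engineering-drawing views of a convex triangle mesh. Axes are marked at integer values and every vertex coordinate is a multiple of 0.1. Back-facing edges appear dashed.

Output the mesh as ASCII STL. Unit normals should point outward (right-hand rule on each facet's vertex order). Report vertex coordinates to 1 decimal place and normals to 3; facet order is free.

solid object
 facet normal 0.426 0.516 -0.743
  outer loop
   vertex 2.1 3.4 0.2
   vertex 4.7 5.0 2.8
   vertex 4.7 1.4 0.3
  endloop
 endfacet
 facet normal -0.806 0.445 -0.389
  outer loop
   vertex 0.3 3.9 4.5
   vertex 2.1 3.4 0.2
   vertex 0.1 2.4 3.2
  endloop
 endfacet
 facet normal 0.931 -0.209 0.301
  outer loop
   vertex 4.0 2.6 3.3
   vertex 4.7 1.4 0.3
   vertex 4.7 5.0 2.8
  endloop
 endfacet
 facet normal 0.754 -0.530 0.388
  outer loop
   vertex 4.0 2.6 3.3
   vertex 1.8 0.2 4.3
   vertex 4.7 1.4 0.3
  endloop
 endfacet
 facet normal -0.162 -0.907 -0.390
  outer loop
   vertex 0.3 1.5 1.9
   vertex 4.7 1.4 0.3
   vertex 1.8 0.2 4.3
  endloop
 endfacet
 facet normal -0.314 -0.450 -0.836
  outer loop
   vertex 0.3 1.5 1.9
   vertex 2.1 3.4 0.2
   vertex 4.7 1.4 0.3
  endloop
 endfacet
 facet normal -0.816 0.408 -0.408
  outer loop
   vertex 0.3 1.5 1.9
   vertex 0.1 2.4 3.2
   vertex 2.1 3.4 0.2
  endloop
 endfacet
 facet normal 0.399 0.017 0.917
  outer loop
   vertex 1.4 4.3 4.4
   vertex 1.8 0.2 4.3
   vertex 4.0 2.6 3.3
  endloop
 endfacet
 facet normal 0.424 0.064 0.903
  outer loop
   vertex 1.4 4.3 4.4
   vertex 4.0 2.6 3.3
   vertex 4.7 5.0 2.8
  endloop
 endfacet
 facet normal -0.315 0.916 -0.249
  outer loop
   vertex 1.4 4.3 4.4
   vertex 4.7 5.0 2.8
   vertex 2.1 3.4 0.2
  endloop
 endfacet
 facet normal -0.351 0.902 -0.252
  outer loop
   vertex 1.4 4.3 4.4
   vertex 2.1 3.4 0.2
   vertex 0.3 3.9 4.5
  endloop
 endfacet
 facet normal 0.352 0.012 0.936
  outer loop
   vertex 0.4 2.4 4.8
   vertex 1.8 0.2 4.3
   vertex 1.4 4.3 4.4
  endloop
 endfacet
 facet normal 0.017 0.197 0.980
  outer loop
   vertex 0.4 2.4 4.8
   vertex 1.4 4.3 4.4
   vertex 0.3 3.9 4.5
  endloop
 endfacet
 facet normal -0.982 -0.029 0.184
  outer loop
   vertex 0.4 2.4 4.8
   vertex 0.3 3.9 4.5
   vertex 0.1 2.4 3.2
  endloop
 endfacet
 facet normal -0.884 -0.436 0.166
  outer loop
   vertex 0.4 2.4 4.8
   vertex 0.1 2.4 3.2
   vertex 0.3 1.5 1.9
  endloop
 endfacet
 facet normal -0.805 -0.558 0.201
  outer loop
   vertex 0.4 2.4 4.8
   vertex 0.3 1.5 1.9
   vertex 1.8 0.2 4.3
  endloop
 endfacet
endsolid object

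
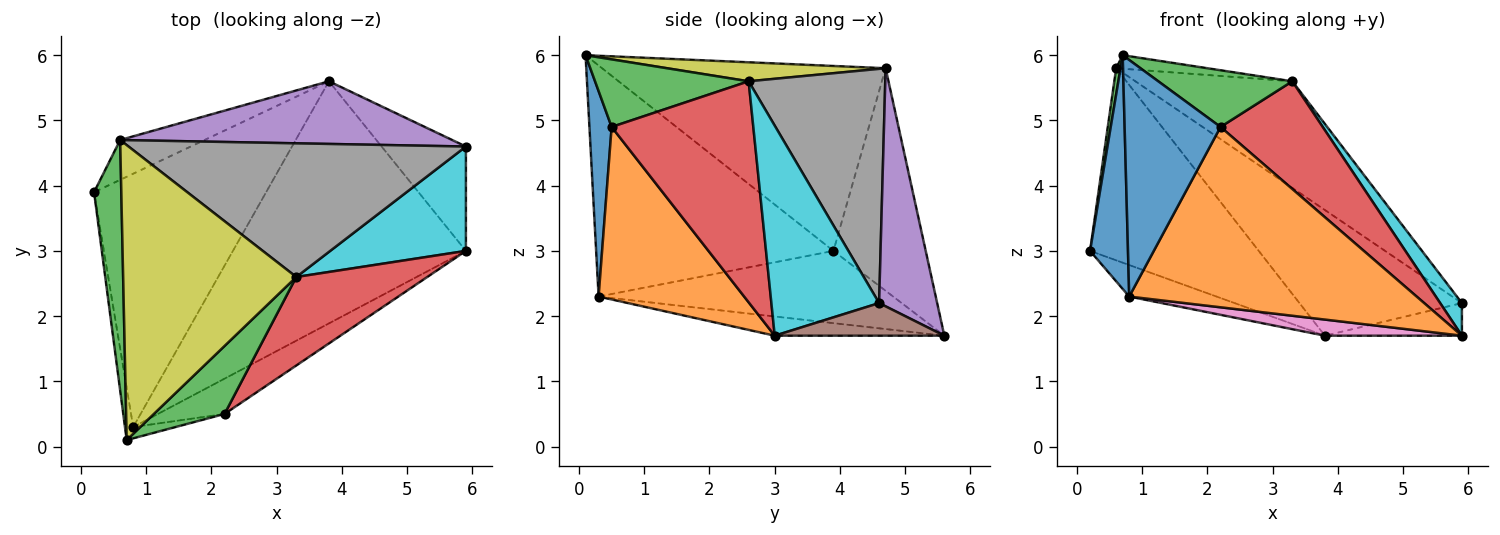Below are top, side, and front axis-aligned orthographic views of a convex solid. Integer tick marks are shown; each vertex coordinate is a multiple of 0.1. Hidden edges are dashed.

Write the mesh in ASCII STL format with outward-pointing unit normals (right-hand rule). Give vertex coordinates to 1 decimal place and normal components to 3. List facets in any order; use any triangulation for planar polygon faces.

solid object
 facet normal -0.987 -0.158 -0.035
  outer loop
   vertex 0.8 0.3 2.3
   vertex 0.7 0.1 6.0
   vertex 0.2 3.9 3.0
  endloop
 endfacet
 facet normal -0.385 0.114 -0.916
  outer loop
   vertex 0.8 0.3 2.3
   vertex 0.2 3.9 3.0
   vertex 3.8 5.6 1.7
  endloop
 endfacet
 facet normal -0.989 -0.015 0.146
  outer loop
   vertex 0.6 4.7 5.8
   vertex 0.2 3.9 3.0
   vertex 0.7 0.1 6.0
  endloop
 endfacet
 facet normal -0.472 0.863 -0.179
  outer loop
   vertex 0.6 4.7 5.8
   vertex 3.8 5.6 1.7
   vertex 0.2 3.9 3.0
  endloop
 endfacet
 facet normal 0.305 0.852 0.425
  outer loop
   vertex 0.6 4.7 5.8
   vertex 5.9 4.6 2.2
   vertex 3.8 5.6 1.7
  endloop
 endfacet
 facet normal 0.346 0.280 -0.895
  outer loop
   vertex 5.9 3.0 1.7
   vertex 3.8 5.6 1.7
   vertex 5.9 4.6 2.2
  endloop
 endfacet
 facet normal -0.082 -0.066 -0.994
  outer loop
   vertex 5.9 3.0 1.7
   vertex 0.8 0.3 2.3
   vertex 3.8 5.6 1.7
  endloop
 endfacet
 facet normal 0.477 0.548 0.687
  outer loop
   vertex 3.3 2.6 5.6
   vertex 5.9 4.6 2.2
   vertex 0.6 4.7 5.8
  endloop
 endfacet
 facet normal 0.109 0.046 0.993
  outer loop
   vertex 3.3 2.6 5.6
   vertex 0.6 4.7 5.8
   vertex 0.7 0.1 6.0
  endloop
 endfacet
 facet normal 0.828 -0.167 0.535
  outer loop
   vertex 3.3 2.6 5.6
   vertex 5.9 3.0 1.7
   vertex 5.9 4.6 2.2
  endloop
 endfacet
 facet normal 0.225 -0.973 -0.047
  outer loop
   vertex 2.2 0.5 4.9
   vertex 0.7 0.1 6.0
   vertex 0.8 0.3 2.3
  endloop
 endfacet
 facet normal 0.445 -0.879 -0.172
  outer loop
   vertex 2.2 0.5 4.9
   vertex 0.8 0.3 2.3
   vertex 5.9 3.0 1.7
  endloop
 endfacet
 facet normal 0.592 -0.516 0.619
  outer loop
   vertex 2.2 0.5 4.9
   vertex 3.3 2.6 5.6
   vertex 0.7 0.1 6.0
  endloop
 endfacet
 facet normal 0.731 -0.527 0.433
  outer loop
   vertex 2.2 0.5 4.9
   vertex 5.9 3.0 1.7
   vertex 3.3 2.6 5.6
  endloop
 endfacet
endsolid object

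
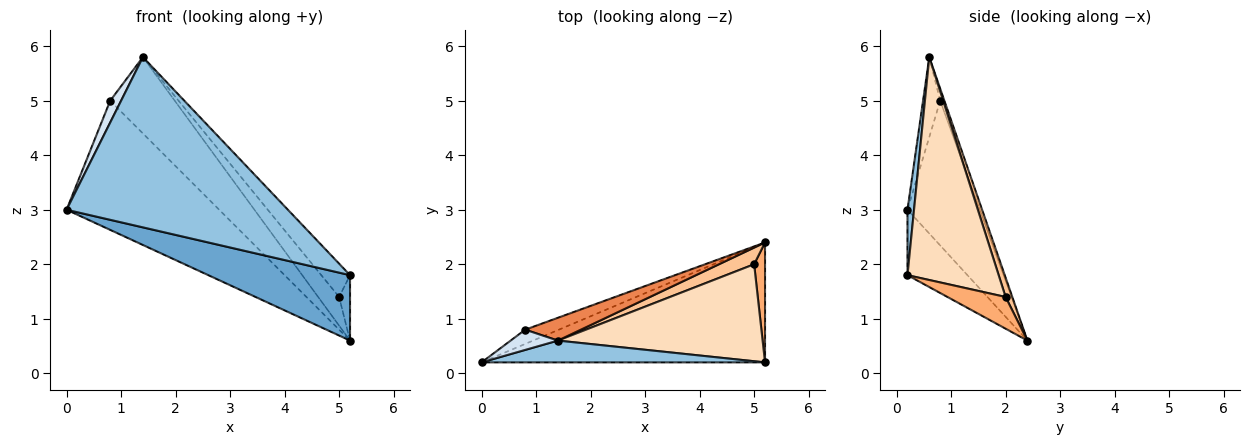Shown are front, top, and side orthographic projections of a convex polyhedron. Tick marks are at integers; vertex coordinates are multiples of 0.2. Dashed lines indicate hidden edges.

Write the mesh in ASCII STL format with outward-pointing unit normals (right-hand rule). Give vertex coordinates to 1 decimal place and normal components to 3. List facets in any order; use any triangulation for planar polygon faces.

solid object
 facet normal -0.199 -0.469 -0.860
  outer loop
   vertex 5.2 0.2 1.8
   vertex 0.0 0.2 3.0
   vertex 5.2 2.4 0.6
  endloop
 endfacet
 facet normal 0.029 -0.991 0.127
  outer loop
   vertex 1.4 0.6 5.8
   vertex 0.0 0.2 3.0
   vertex 5.2 0.2 1.8
  endloop
 endfacet
 facet normal -0.426 0.899 -0.099
  outer loop
   vertex 0.8 0.8 5.0
   vertex 5.2 2.4 0.6
   vertex 0.0 0.2 3.0
  endloop
 endfacet
 facet normal -0.755 -0.480 0.446
  outer loop
   vertex 0.8 0.8 5.0
   vertex 0.0 0.2 3.0
   vertex 1.4 0.6 5.8
  endloop
 endfacet
 facet normal -0.062 0.956 0.286
  outer loop
   vertex 0.8 0.8 5.0
   vertex 1.4 0.6 5.8
   vertex 5.2 2.4 0.6
  endloop
 endfacet
 facet normal 0.931 0.175 0.320
  outer loop
   vertex 5.0 2.0 1.4
   vertex 5.2 0.2 1.8
   vertex 5.2 2.4 0.6
  endloop
 endfacet
 facet normal 0.267 0.834 0.484
  outer loop
   vertex 5.0 2.0 1.4
   vertex 5.2 2.4 0.6
   vertex 1.4 0.6 5.8
  endloop
 endfacet
 facet normal 0.717 0.226 0.659
  outer loop
   vertex 5.0 2.0 1.4
   vertex 1.4 0.6 5.8
   vertex 5.2 0.2 1.8
  endloop
 endfacet
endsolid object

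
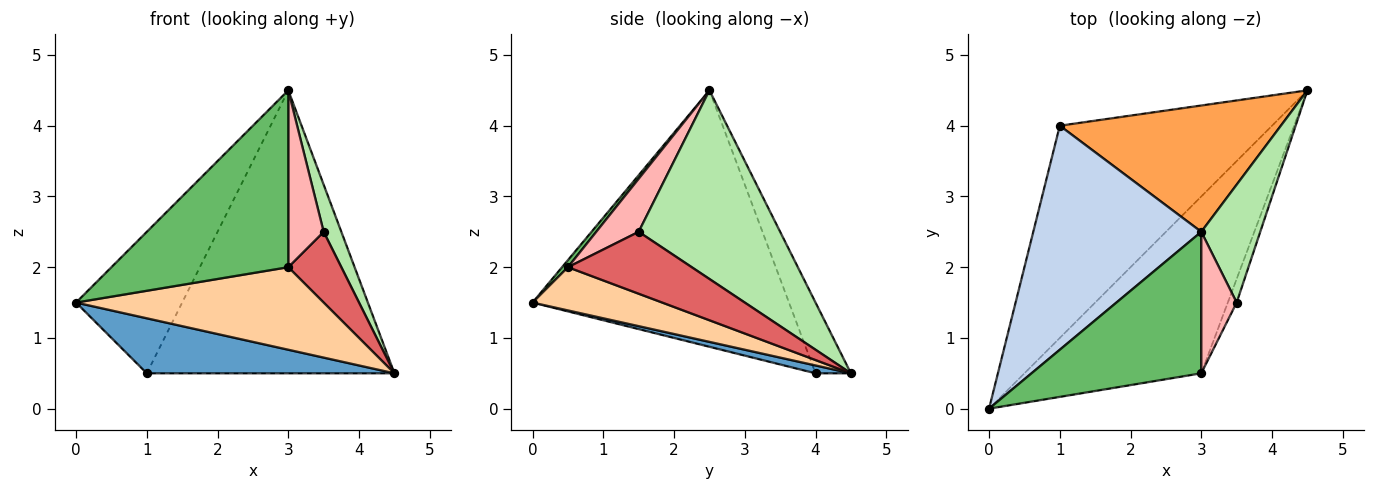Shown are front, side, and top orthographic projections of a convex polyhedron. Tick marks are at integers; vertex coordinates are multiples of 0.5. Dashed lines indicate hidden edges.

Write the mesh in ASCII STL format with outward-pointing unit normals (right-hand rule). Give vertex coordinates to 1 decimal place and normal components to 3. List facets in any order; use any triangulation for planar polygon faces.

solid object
 facet normal 0.036 -0.251 -0.967
  outer loop
   vertex 1.0 4.0 0.5
   vertex 4.5 4.5 0.5
   vertex 0.0 0.0 1.5
  endloop
 endfacet
 facet normal -0.790 0.327 0.518
  outer loop
   vertex 3.0 2.5 4.5
   vertex 1.0 4.0 0.5
   vertex 0.0 0.0 1.5
  endloop
 endfacet
 facet normal -0.129 0.905 0.404
  outer loop
   vertex 3.0 2.5 4.5
   vertex 4.5 4.5 0.5
   vertex 1.0 4.0 0.5
  endloop
 endfacet
 facet normal 0.216 -0.413 -0.885
  outer loop
   vertex 3.0 0.5 2.0
   vertex 0.0 0.0 1.5
   vertex 4.5 4.5 0.5
  endloop
 endfacet
 facet normal 0.026 -0.781 0.624
  outer loop
   vertex 3.0 0.5 2.0
   vertex 3.0 2.5 4.5
   vertex 0.0 0.0 1.5
  endloop
 endfacet
 facet normal 0.948 -0.118 0.296
  outer loop
   vertex 3.5 1.5 2.5
   vertex 4.5 4.5 0.5
   vertex 3.0 2.5 4.5
  endloop
 endfacet
 facet normal 0.911 -0.391 -0.130
  outer loop
   vertex 3.5 1.5 2.5
   vertex 3.0 0.5 2.0
   vertex 4.5 4.5 0.5
  endloop
 endfacet
 facet normal 0.684 -0.570 0.456
  outer loop
   vertex 3.5 1.5 2.5
   vertex 3.0 2.5 4.5
   vertex 3.0 0.5 2.0
  endloop
 endfacet
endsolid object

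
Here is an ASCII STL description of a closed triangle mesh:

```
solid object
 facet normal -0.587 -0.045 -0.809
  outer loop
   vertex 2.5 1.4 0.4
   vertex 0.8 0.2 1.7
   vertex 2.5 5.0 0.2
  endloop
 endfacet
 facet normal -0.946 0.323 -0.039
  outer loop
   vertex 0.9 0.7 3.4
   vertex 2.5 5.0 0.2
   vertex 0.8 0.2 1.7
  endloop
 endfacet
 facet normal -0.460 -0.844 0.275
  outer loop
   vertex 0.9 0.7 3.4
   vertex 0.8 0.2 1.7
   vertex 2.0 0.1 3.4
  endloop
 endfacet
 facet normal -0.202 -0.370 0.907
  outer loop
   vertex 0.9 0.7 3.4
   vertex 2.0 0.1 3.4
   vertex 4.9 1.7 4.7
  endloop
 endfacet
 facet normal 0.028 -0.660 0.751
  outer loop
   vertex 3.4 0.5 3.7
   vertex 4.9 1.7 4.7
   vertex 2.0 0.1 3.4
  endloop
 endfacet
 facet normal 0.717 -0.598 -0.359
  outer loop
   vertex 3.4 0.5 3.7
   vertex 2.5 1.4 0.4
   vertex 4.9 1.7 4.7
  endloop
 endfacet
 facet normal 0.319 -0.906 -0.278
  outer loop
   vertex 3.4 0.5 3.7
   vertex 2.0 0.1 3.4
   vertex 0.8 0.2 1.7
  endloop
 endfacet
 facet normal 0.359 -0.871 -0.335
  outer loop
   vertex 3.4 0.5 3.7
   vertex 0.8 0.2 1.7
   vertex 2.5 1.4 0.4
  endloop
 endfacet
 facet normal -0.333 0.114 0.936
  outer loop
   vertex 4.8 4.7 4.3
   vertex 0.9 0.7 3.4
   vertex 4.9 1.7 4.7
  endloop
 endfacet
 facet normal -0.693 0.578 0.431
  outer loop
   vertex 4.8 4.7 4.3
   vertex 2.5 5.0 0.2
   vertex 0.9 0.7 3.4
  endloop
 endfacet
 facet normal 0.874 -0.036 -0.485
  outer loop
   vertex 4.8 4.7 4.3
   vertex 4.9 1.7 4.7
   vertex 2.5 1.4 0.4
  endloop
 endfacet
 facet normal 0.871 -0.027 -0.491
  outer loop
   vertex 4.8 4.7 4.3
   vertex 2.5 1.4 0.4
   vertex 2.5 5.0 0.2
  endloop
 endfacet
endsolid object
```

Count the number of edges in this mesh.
18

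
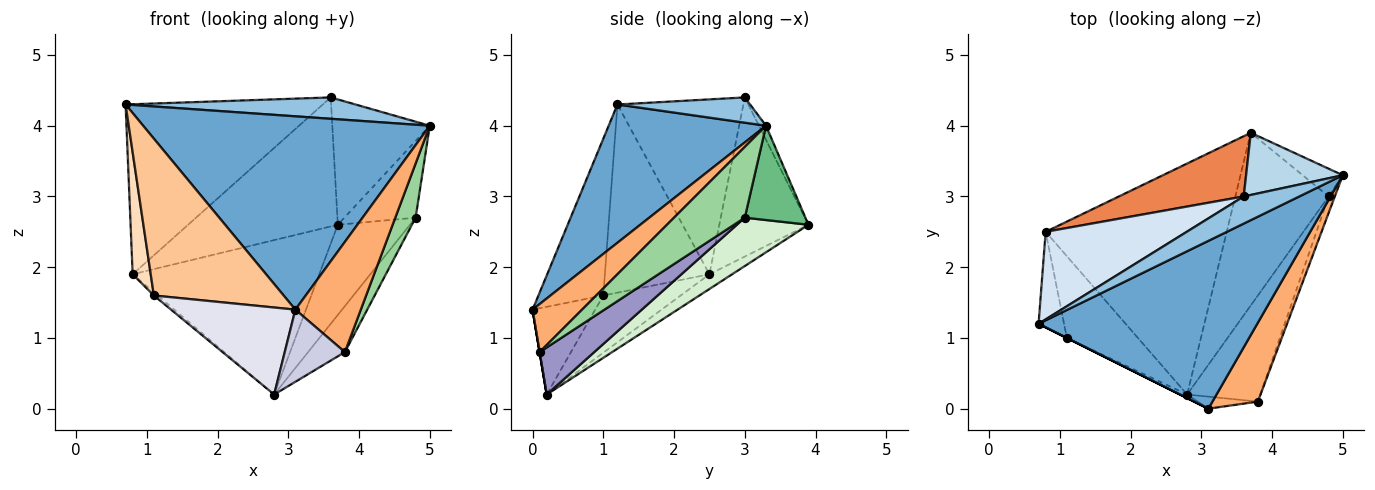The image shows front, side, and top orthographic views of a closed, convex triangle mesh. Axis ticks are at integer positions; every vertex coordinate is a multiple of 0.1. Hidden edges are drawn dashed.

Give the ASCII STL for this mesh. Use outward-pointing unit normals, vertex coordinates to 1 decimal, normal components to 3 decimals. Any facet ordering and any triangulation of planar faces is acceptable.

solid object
 facet normal 0.383 -0.698 0.606
  outer loop
   vertex 3.1 0.0 1.4
   vertex 5.0 3.3 4.0
   vertex 0.7 1.2 4.3
  endloop
 endfacet
 facet normal 0.336 -0.583 0.740
  outer loop
   vertex 3.6 3.0 4.4
   vertex 0.7 1.2 4.3
   vertex 5.0 3.3 4.0
  endloop
 endfacet
 facet normal -0.065 0.894 0.443
  outer loop
   vertex 3.6 3.0 4.4
   vertex 5.0 3.3 4.0
   vertex 3.7 3.9 2.6
  endloop
 endfacet
 facet normal -0.494 0.773 0.398
  outer loop
   vertex 3.6 3.0 4.4
   vertex 0.8 2.5 1.9
   vertex 0.7 1.2 4.3
  endloop
 endfacet
 facet normal -0.475 0.797 0.372
  outer loop
   vertex 3.6 3.0 4.4
   vertex 3.7 3.9 2.6
   vertex 0.8 2.5 1.9
  endloop
 endfacet
 facet normal 0.524 -0.692 0.496
  outer loop
   vertex 3.8 0.1 0.8
   vertex 5.0 3.3 4.0
   vertex 3.1 0.0 1.4
  endloop
 endfacet
 facet normal -0.447 -0.894 0.000
  outer loop
   vertex 1.1 1.0 1.6
   vertex 3.1 0.0 1.4
   vertex 0.7 1.2 4.3
  endloop
 endfacet
 facet normal -0.977 -0.169 -0.132
  outer loop
   vertex 1.1 1.0 1.6
   vertex 0.7 1.2 4.3
   vertex 0.8 2.5 1.9
  endloop
 endfacet
 facet normal 0.625 0.734 -0.266
  outer loop
   vertex 4.8 3.0 2.7
   vertex 3.7 3.9 2.6
   vertex 5.0 3.3 4.0
  endloop
 endfacet
 facet normal 0.958 -0.275 -0.084
  outer loop
   vertex 4.8 3.0 2.7
   vertex 5.0 3.3 4.0
   vertex 3.8 0.1 0.8
  endloop
 endfacet
 facet normal -0.067 0.554 -0.829
  outer loop
   vertex 2.8 0.2 0.2
   vertex 0.8 2.5 1.9
   vertex 3.7 3.9 2.6
  endloop
 endfacet
 facet normal 0.418 0.421 -0.805
  outer loop
   vertex 2.8 0.2 0.2
   vertex 3.7 3.9 2.6
   vertex 4.8 3.0 2.7
  endloop
 endfacet
 facet normal 0.508 0.342 -0.790
  outer loop
   vertex 2.8 0.2 0.2
   vertex 4.8 3.0 2.7
   vertex 3.8 0.1 0.8
  endloop
 endfacet
 facet normal -0.627 0.030 -0.779
  outer loop
   vertex 2.8 0.2 0.2
   vertex 1.1 1.0 1.6
   vertex 0.8 2.5 1.9
  endloop
 endfacet
 facet normal 0.000 -0.986 -0.164
  outer loop
   vertex 2.8 0.2 0.2
   vertex 3.8 0.1 0.8
   vertex 3.1 0.0 1.4
  endloop
 endfacet
 facet normal -0.450 -0.892 -0.036
  outer loop
   vertex 2.8 0.2 0.2
   vertex 3.1 0.0 1.4
   vertex 1.1 1.0 1.6
  endloop
 endfacet
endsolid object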